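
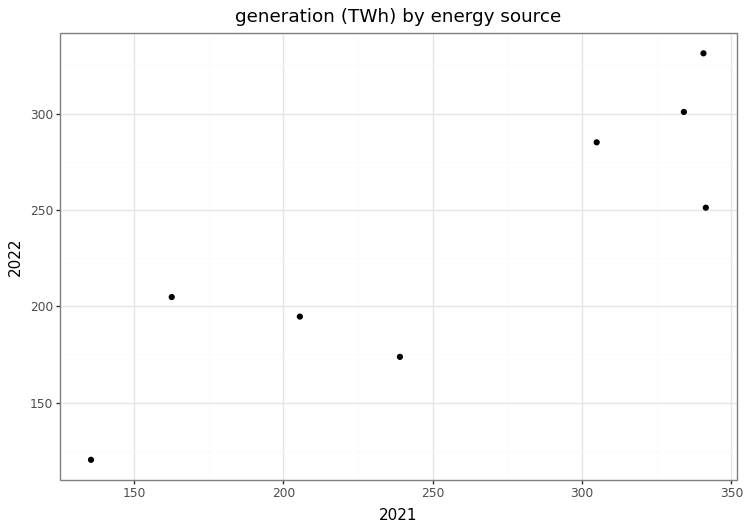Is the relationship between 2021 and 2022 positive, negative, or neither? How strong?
positive, strong

Points are positively correlated; strong (|r| ≈ 0.9).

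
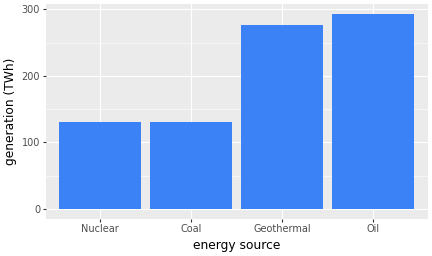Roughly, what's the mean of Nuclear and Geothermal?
≈ 200

(125 + 275) / 2 ≈ 200.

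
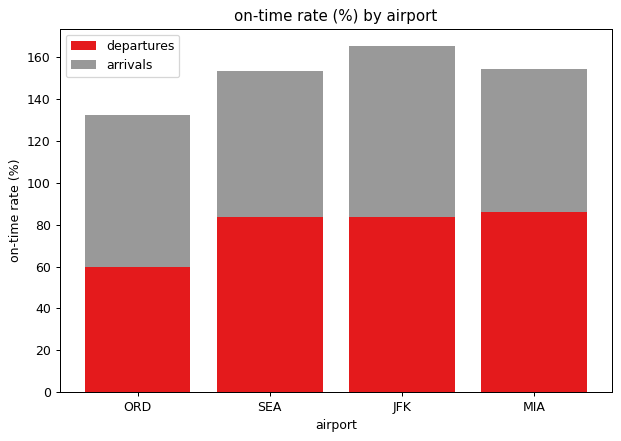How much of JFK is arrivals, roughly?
arrivals top ≈ 160, bottom ≈ 80; segment ≈ 80.

≈ 80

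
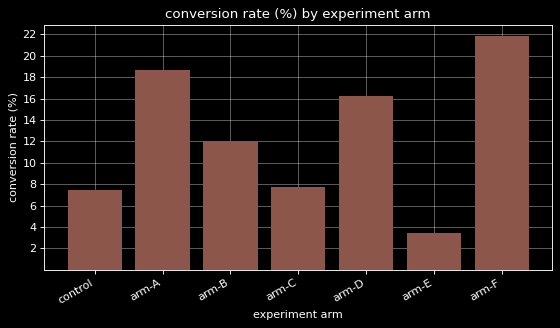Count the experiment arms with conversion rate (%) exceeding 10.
4

Above 10: arm-A, arm-B, arm-D, arm-F.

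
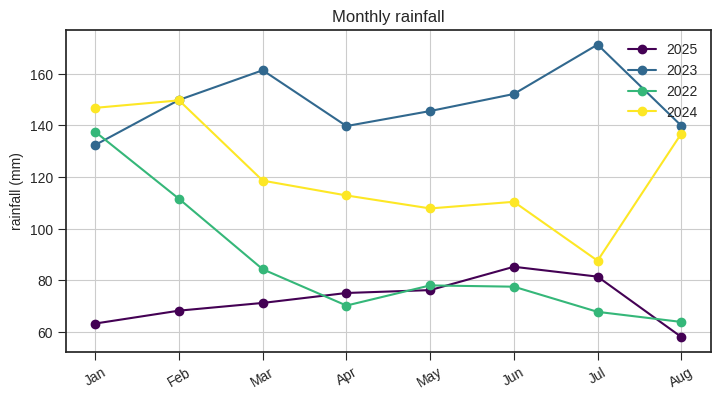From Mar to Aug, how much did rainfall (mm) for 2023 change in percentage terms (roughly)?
Mar ≈ 160, Aug ≈ 140; (140 − 160) / 160 ≈ -12.5%.

≈ -12.5%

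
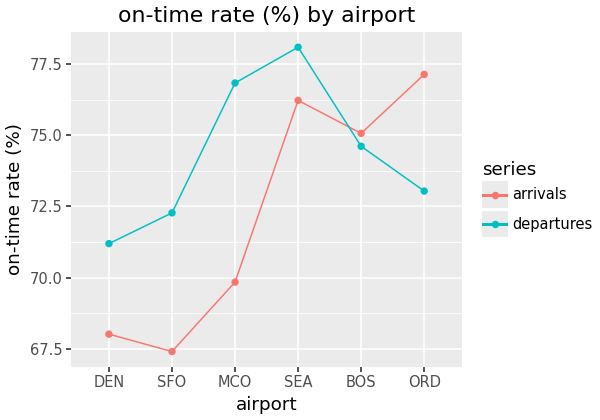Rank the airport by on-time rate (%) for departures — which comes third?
BOS

Top 4 for departures: SEA ≈ 78, MCO ≈ 77, BOS ≈ 75, ORD ≈ 73.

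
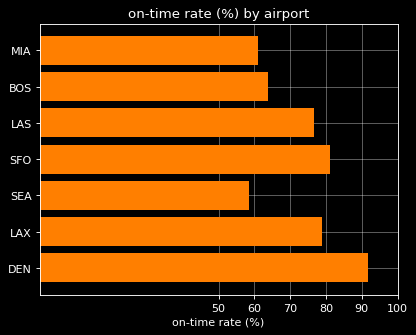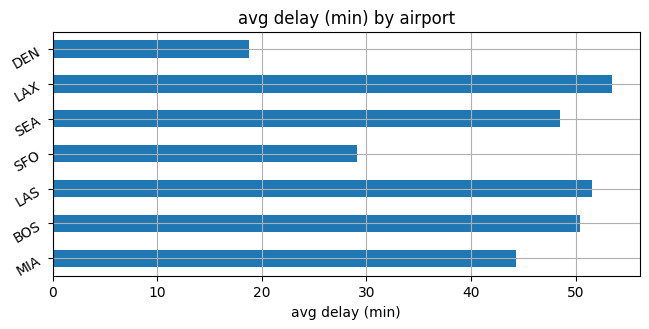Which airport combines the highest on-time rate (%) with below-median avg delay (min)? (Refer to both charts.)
DEN

Chart 2 median avg delay (min) ≈ 50; below-median airports: MIA, SFO, DEN. Among those, DEN has the highest on-time rate (%) (≈ 90).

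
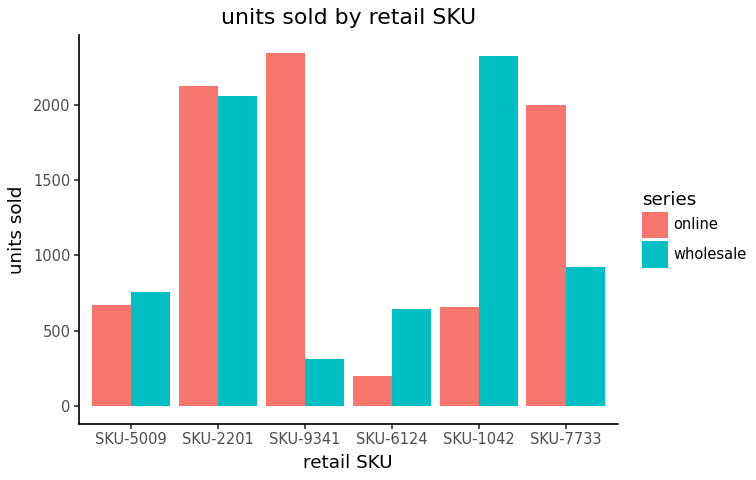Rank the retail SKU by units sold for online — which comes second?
Top 3 for online: SKU-9341 ≈ 2400, SKU-2201 ≈ 2200, SKU-7733 ≈ 2000.

SKU-2201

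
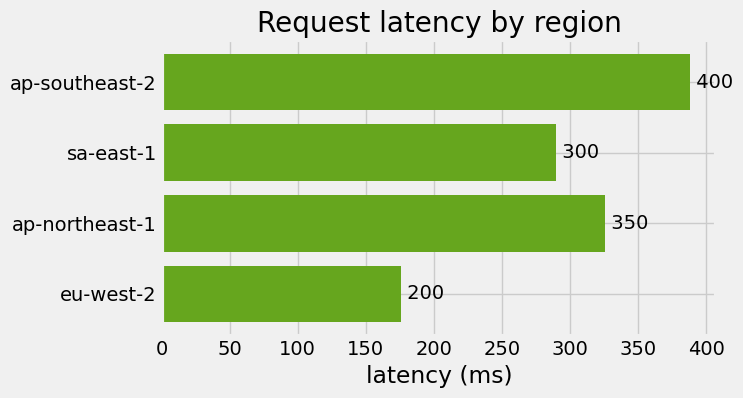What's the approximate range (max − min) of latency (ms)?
≈ 200

Max ap-southeast-2 ≈ 400, min eu-west-2 ≈ 200; range ≈ 200.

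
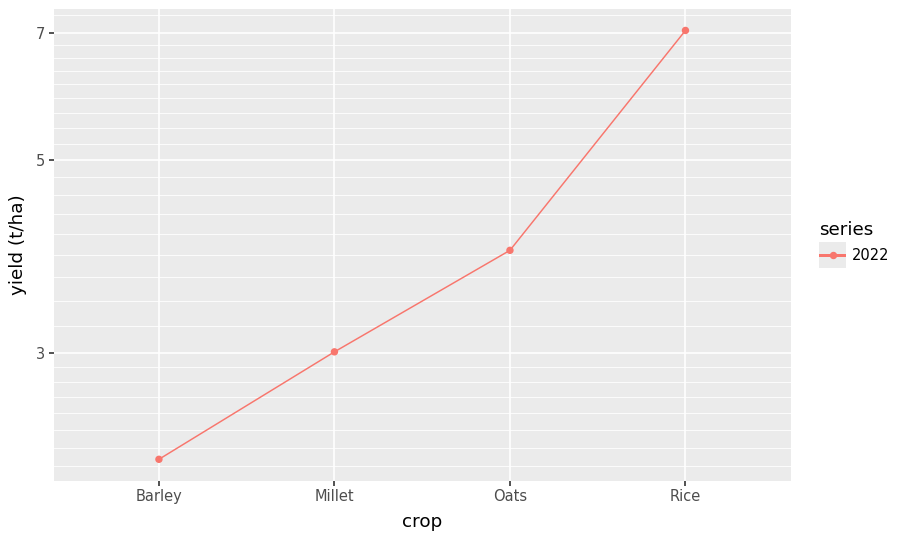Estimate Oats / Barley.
≈ 1.6×

Oats ≈ 4.0, Barley ≈ 2.5; 4.0/2.5 ≈ 1.6.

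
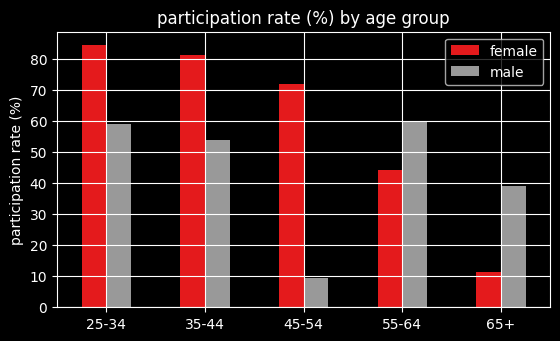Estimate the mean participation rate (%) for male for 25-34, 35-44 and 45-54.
≈ 40

(60 + 50 + 10) / 3 ≈ 40.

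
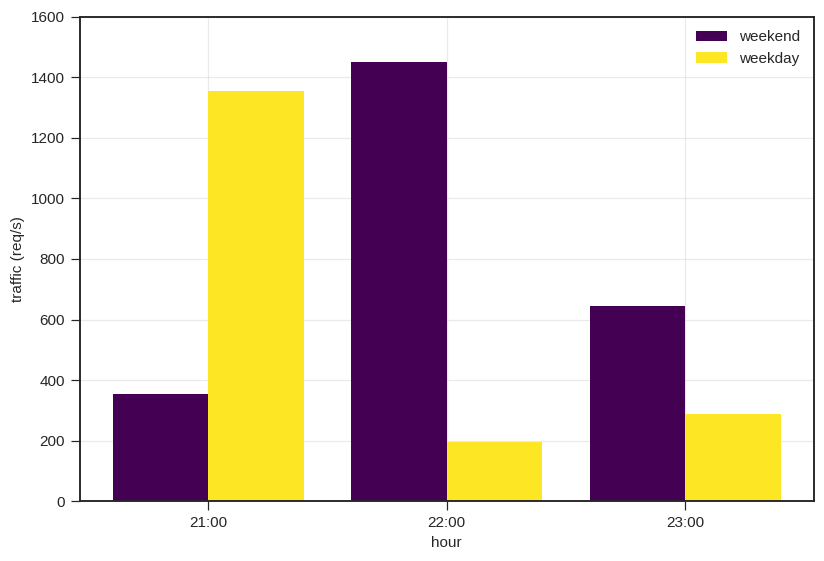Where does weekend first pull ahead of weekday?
22:00

21:00: weekend ≈ 400 vs weekday ≈ 1400 (not yet); 22:00: weekend ≈ 1400 vs weekday ≈ 200 (first crossover).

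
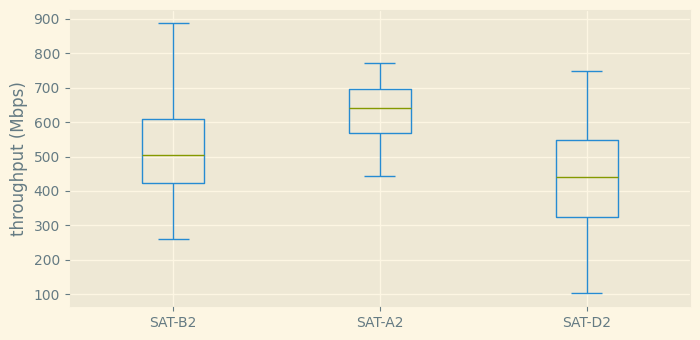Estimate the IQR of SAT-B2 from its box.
≈ 180

Q3 ≈ 600, Q1 ≈ 420; IQR ≈ 180.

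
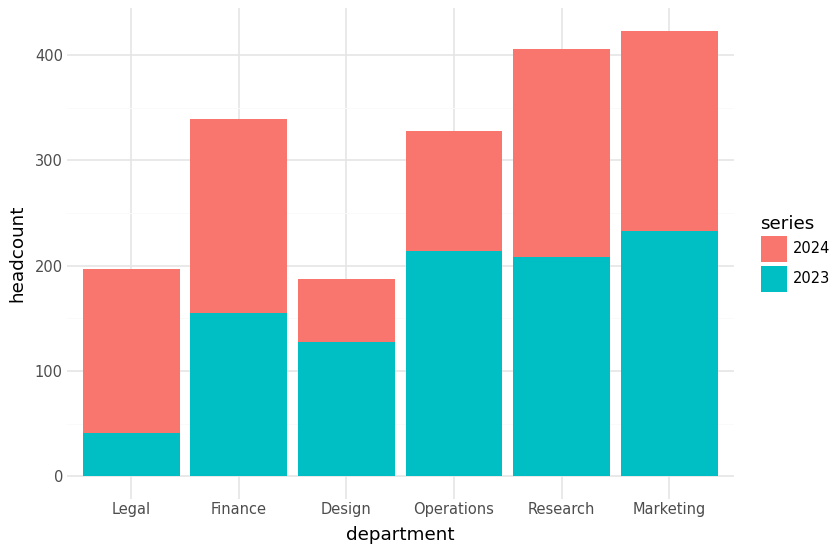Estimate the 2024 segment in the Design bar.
2024 top ≈ 200, bottom ≈ 150; segment ≈ 50.

≈ 50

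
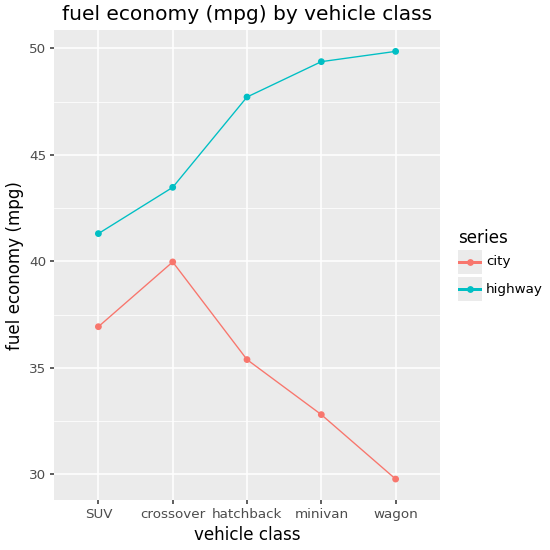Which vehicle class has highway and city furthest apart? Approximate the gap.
wagon, ≈ 20 mpg

wagon: highway ≈ 50, city ≈ 30 → gap ≈ 20. Next-largest (minivan) is only ≈ 18.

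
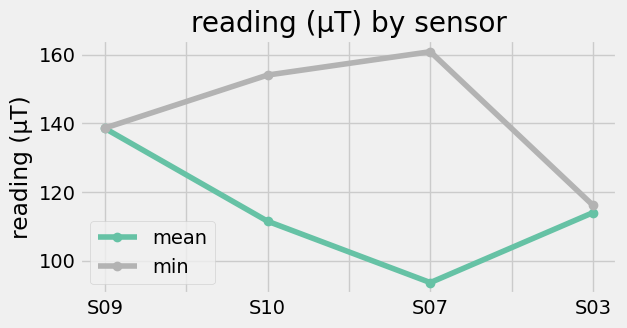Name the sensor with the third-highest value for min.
Top 4 for min: S07 ≈ 160, S10 ≈ 150, S09 ≈ 140, S03 ≈ 120.

S09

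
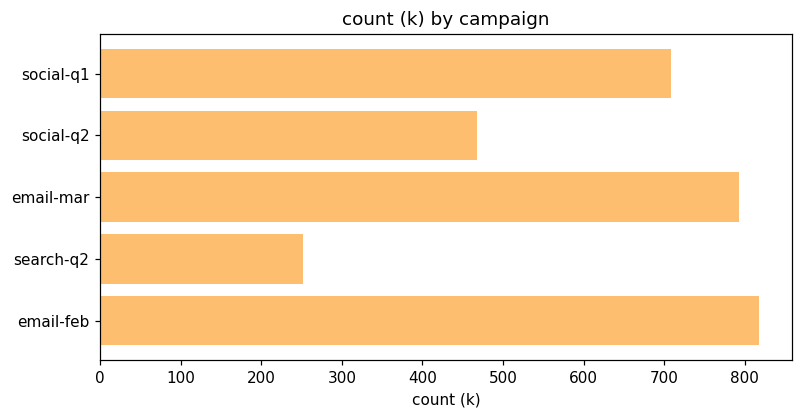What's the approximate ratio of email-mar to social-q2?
≈ 1.6×

email-mar ≈ 800, social-q2 ≈ 500; 800/500 ≈ 1.6.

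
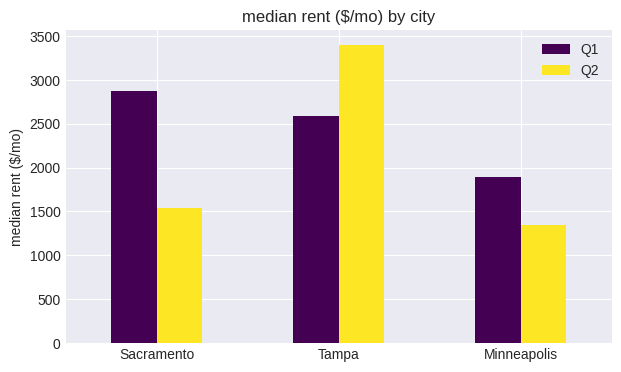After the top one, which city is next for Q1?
Tampa

Top 3 for Q1: Sacramento ≈ 3000, Tampa ≈ 2500, Minneapolis ≈ 2000.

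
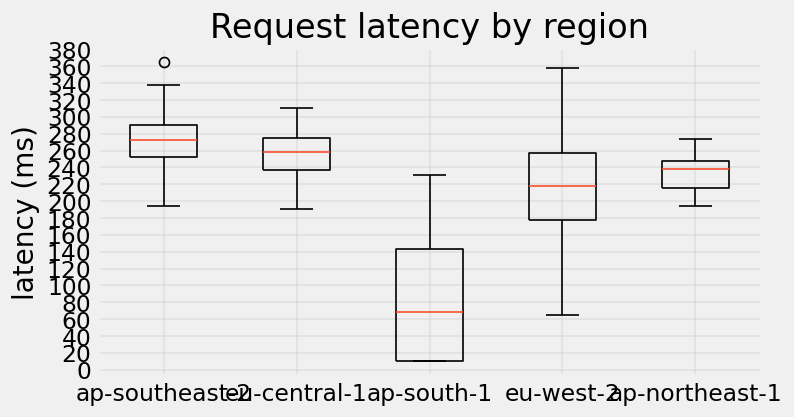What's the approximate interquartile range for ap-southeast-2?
≈ 40

Q3 ≈ 300, Q1 ≈ 260; IQR ≈ 40.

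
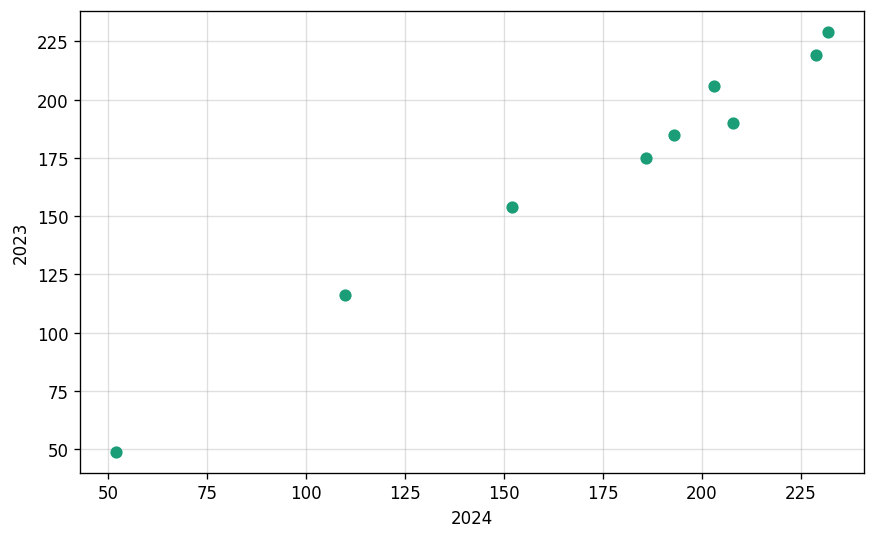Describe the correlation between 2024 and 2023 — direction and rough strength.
Points are positively correlated; strong (|r| ≈ 1.0).

positive, strong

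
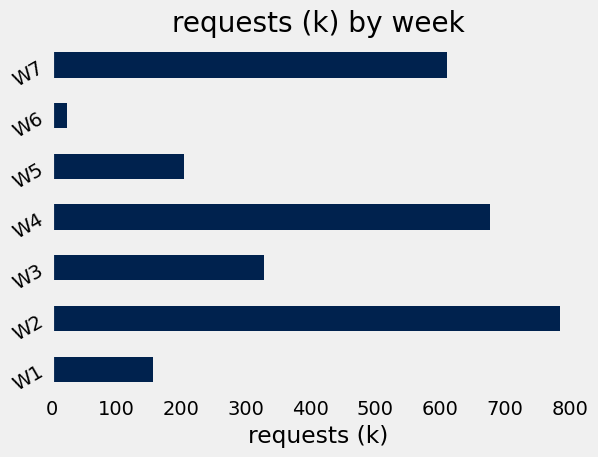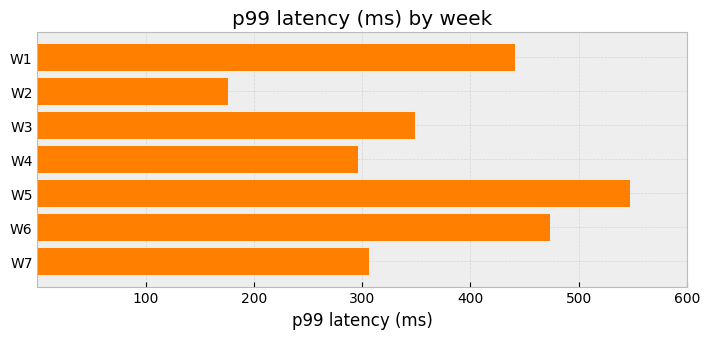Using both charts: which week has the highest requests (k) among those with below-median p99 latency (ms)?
Chart 2 median p99 latency (ms) ≈ 300; below-median weeks: W2, W4, W7. Among those, W2 has the highest requests (k) (≈ 800).

W2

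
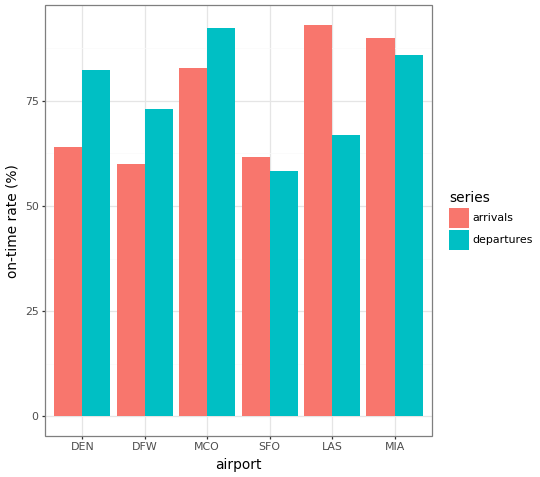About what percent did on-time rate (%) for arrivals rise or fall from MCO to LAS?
MCO ≈ 80, LAS ≈ 90; (90 − 80) / 80 ≈ +12.5%.

≈ +12.5%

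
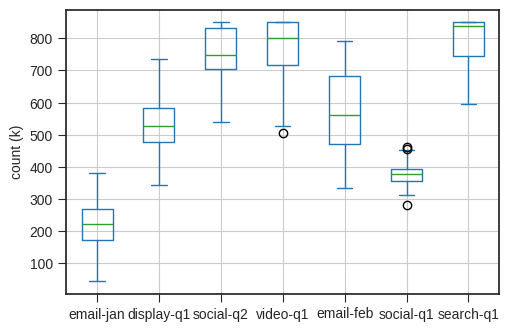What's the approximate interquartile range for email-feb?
Q3 ≈ 700, Q1 ≈ 450; IQR ≈ 250.

≈ 250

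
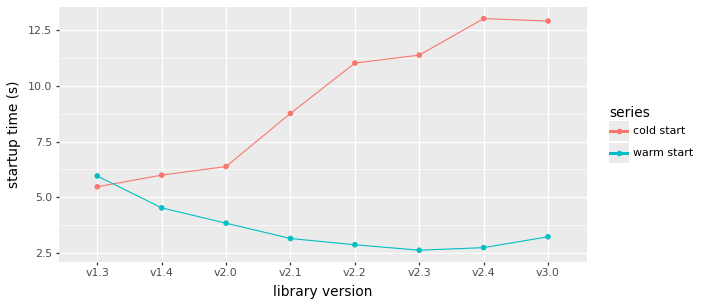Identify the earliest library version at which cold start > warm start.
v1.3: cold start ≈ 5 vs warm start ≈ 6 (not yet); v1.4: cold start ≈ 6 vs warm start ≈ 5 (first crossover).

v1.4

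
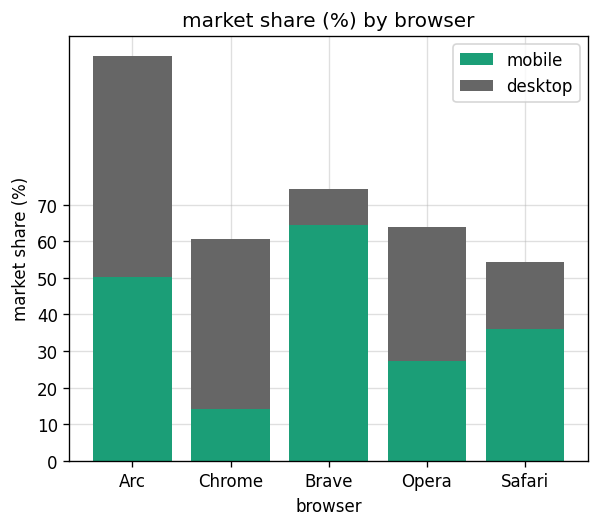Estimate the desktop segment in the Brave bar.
desktop top ≈ 70, bottom ≈ 60; segment ≈ 10.

≈ 10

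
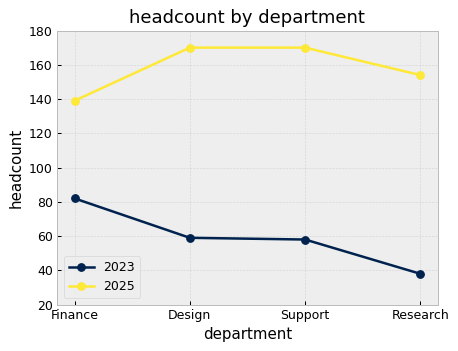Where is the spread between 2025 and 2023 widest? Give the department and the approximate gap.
Research: 2025 ≈ 160, 2023 ≈ 40 → gap ≈ 120. Next-largest (Support) is only ≈ 100.

Research, ≈ 120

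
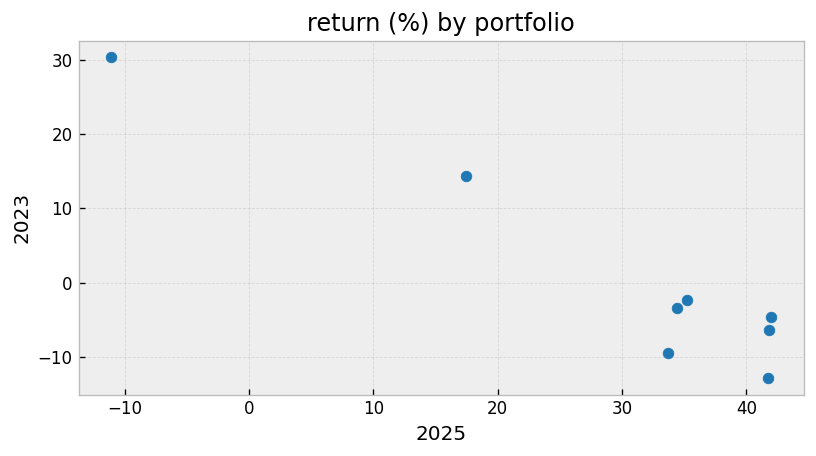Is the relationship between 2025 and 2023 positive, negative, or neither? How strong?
negative, strong

Points are negatively correlated; strong (|r| ≈ 1.0).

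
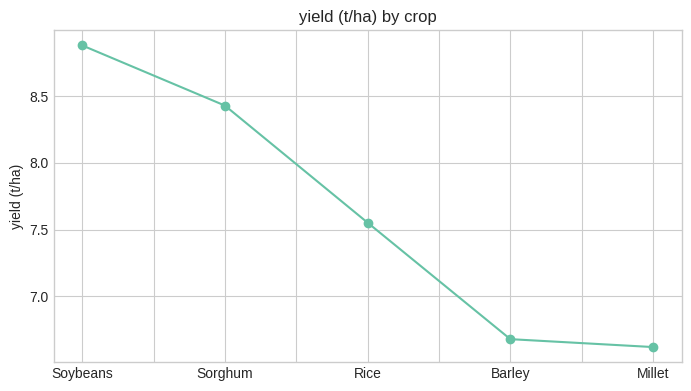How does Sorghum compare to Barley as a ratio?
≈ 1.27×

Sorghum ≈ 8.4, Barley ≈ 6.6; 8.4/6.6 ≈ 1.27.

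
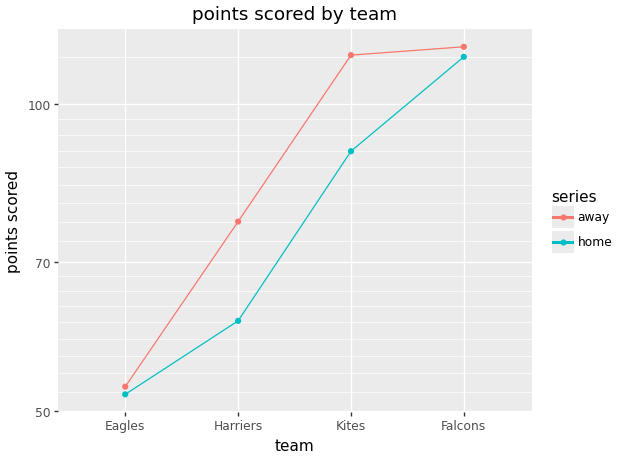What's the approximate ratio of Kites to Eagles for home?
≈ 1.8×

Kites ≈ 90, Eagles ≈ 50; 90/50 ≈ 1.8.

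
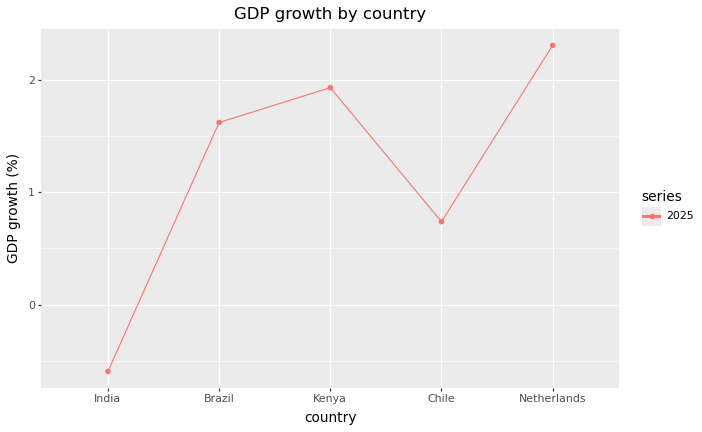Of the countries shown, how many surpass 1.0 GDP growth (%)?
Above 1.0: Brazil, Kenya, Netherlands.

3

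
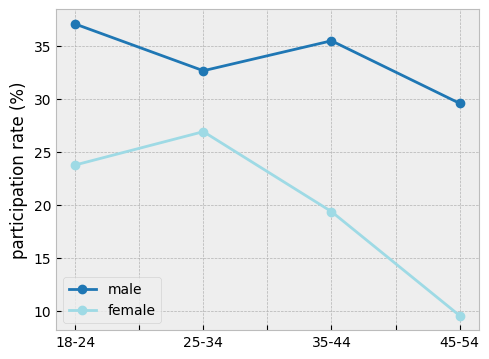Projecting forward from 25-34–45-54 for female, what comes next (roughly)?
≈ 2.5

Last three: 25, 20, 10 → slope ≈ -7.5/step → next ≈ 2.5.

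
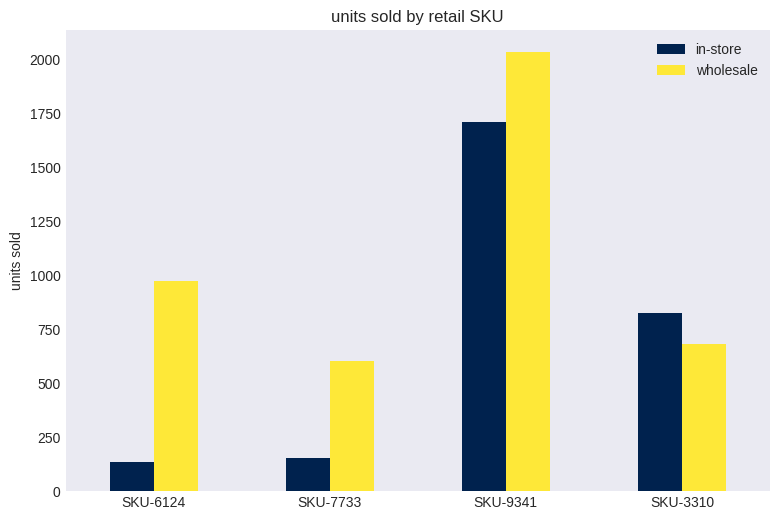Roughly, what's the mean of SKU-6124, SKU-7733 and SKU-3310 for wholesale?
≈ 733

(1000 + 600 + 600) / 3 ≈ 733.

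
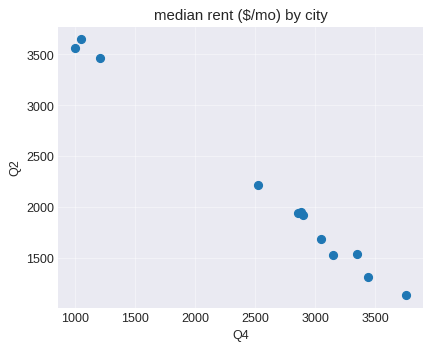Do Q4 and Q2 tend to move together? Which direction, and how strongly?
negative, strong

Points are negatively correlated; strong (|r| ≈ 1.0).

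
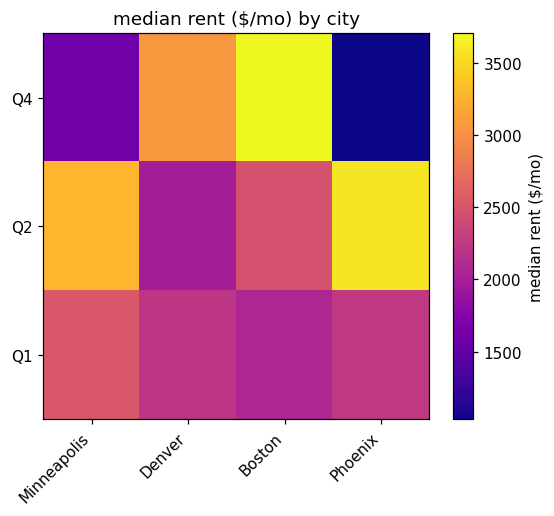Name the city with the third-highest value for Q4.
Minneapolis

Top 4 for Q4: Boston ≈ 3500, Denver ≈ 3000, Minneapolis ≈ 1500, Phoenix ≈ 1000.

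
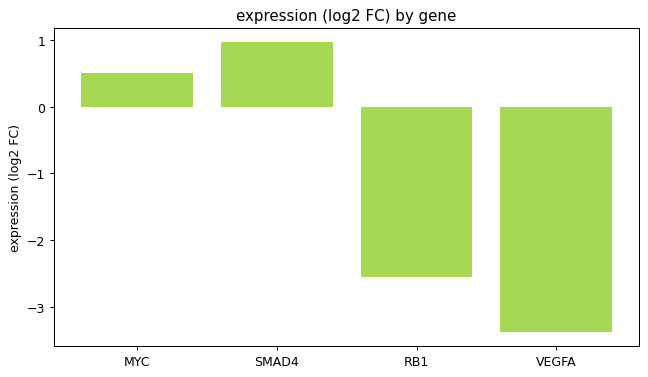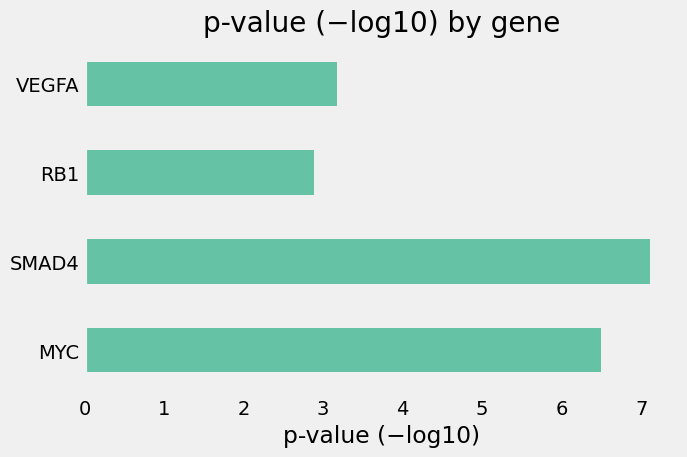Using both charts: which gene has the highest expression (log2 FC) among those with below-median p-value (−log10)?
Chart 2 median p-value (−log10) ≈ 5; below-median genes: RB1, VEGFA. Among those, RB1 has the highest expression (log2 FC) (≈ -2.5).

RB1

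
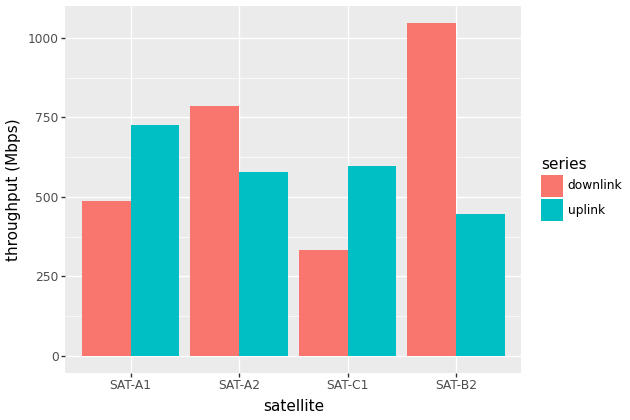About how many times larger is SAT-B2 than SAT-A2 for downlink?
≈ 1.25×

SAT-B2 ≈ 1000, SAT-A2 ≈ 800; 1000/800 ≈ 1.25.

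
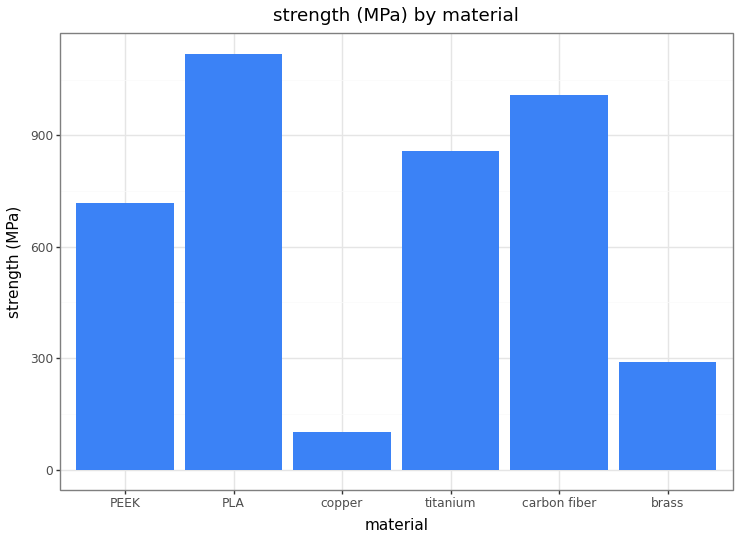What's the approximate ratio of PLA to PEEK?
PLA ≈ 1100, PEEK ≈ 700; 1100/700 ≈ 1.57.

≈ 1.57×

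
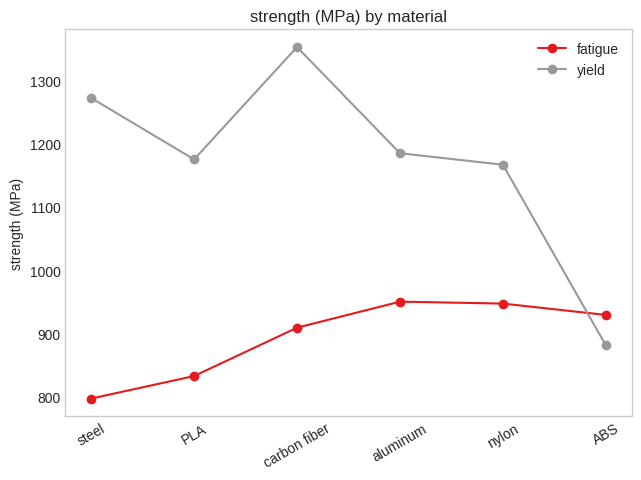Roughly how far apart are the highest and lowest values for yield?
≈ 450

Max carbon fiber ≈ 1350, min ABS ≈ 900; range ≈ 450.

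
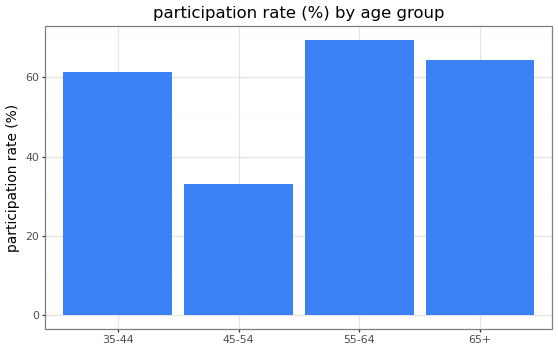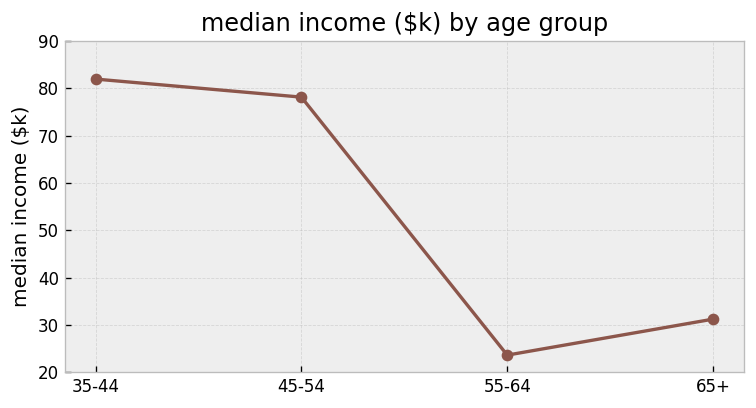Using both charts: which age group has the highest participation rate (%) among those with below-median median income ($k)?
Chart 2 median median income ($k) ≈ 50; below-median age groups: 55-64, 65+. Among those, 55-64 has the highest participation rate (%) (≈ 70).

55-64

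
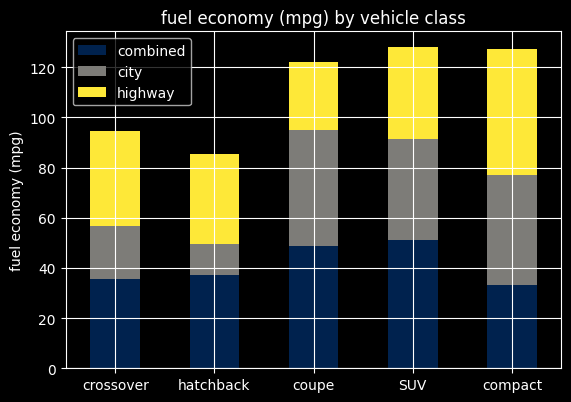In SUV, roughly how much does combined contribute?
combined top ≈ 60, bottom ≈ 0; segment ≈ 60.

≈ 60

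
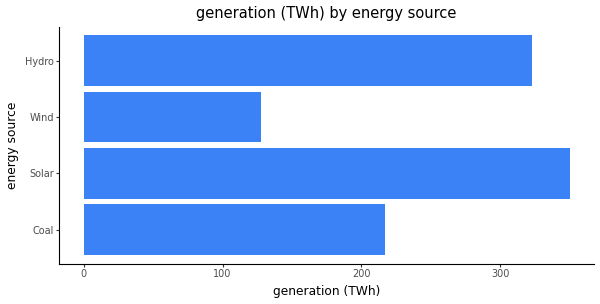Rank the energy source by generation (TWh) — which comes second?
Top 3: Solar ≈ 350, Hydro ≈ 300, Coal ≈ 200.

Hydro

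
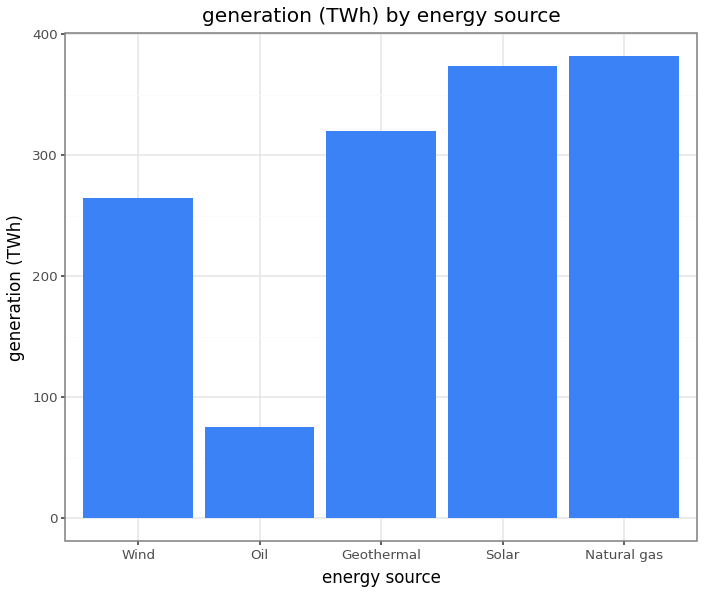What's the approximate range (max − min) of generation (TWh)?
≈ 300

Max Natural gas ≈ 400, min Oil ≈ 100; range ≈ 300.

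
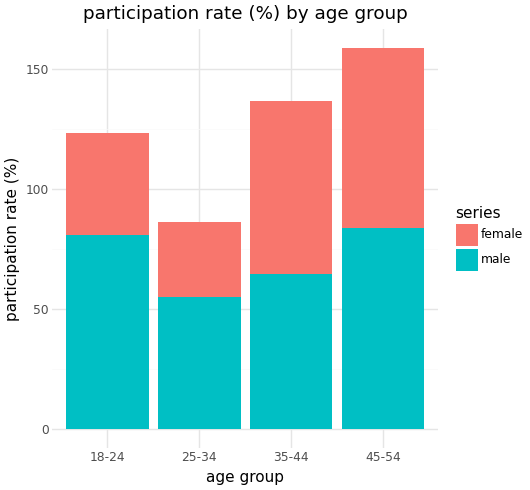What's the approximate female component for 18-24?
≈ 40

female top ≈ 120, bottom ≈ 80; segment ≈ 40.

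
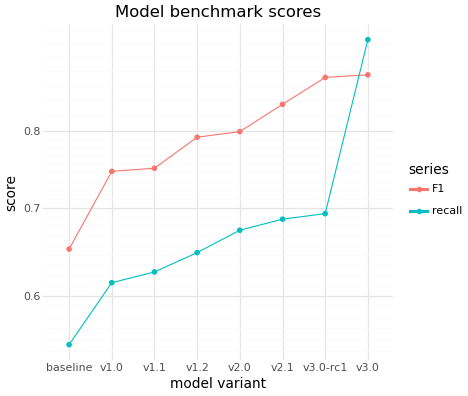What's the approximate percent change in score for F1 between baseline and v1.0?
baseline ≈ 0.65, v1.0 ≈ 0.75; (0.75 − 0.65) / 0.65 ≈ +15.4%.

≈ +15.4%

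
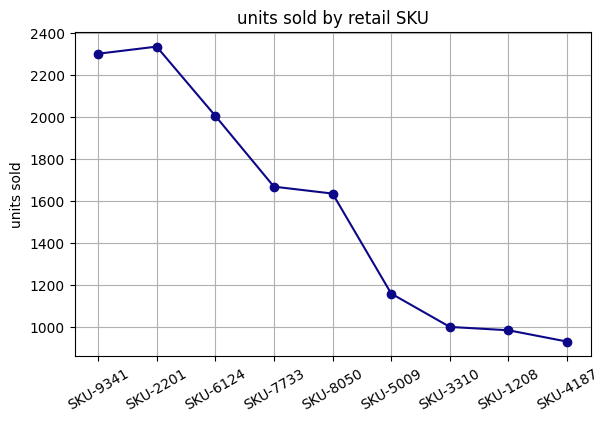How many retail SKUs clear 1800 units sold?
Above 1800: SKU-9341, SKU-2201, SKU-6124.

3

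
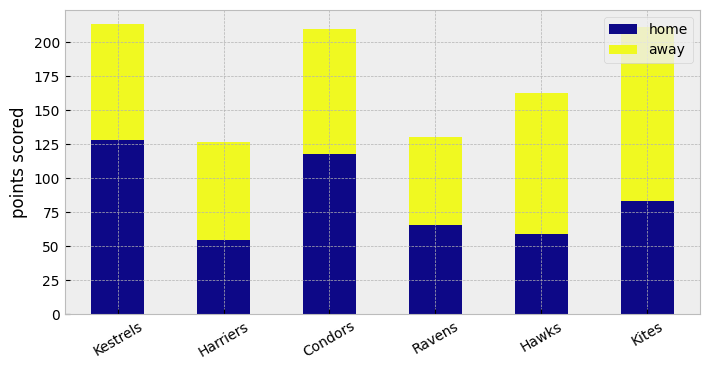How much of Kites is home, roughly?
≈ 80

home top ≈ 80, bottom ≈ 0; segment ≈ 80.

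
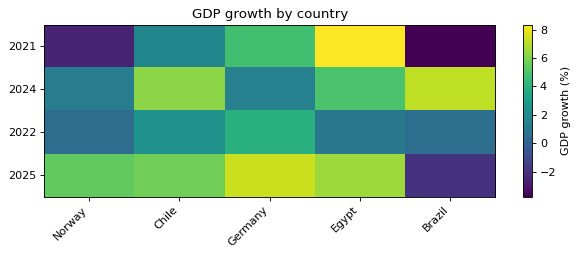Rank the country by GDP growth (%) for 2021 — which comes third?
Chile

Top 4 for 2021: Egypt ≈ 8, Germany ≈ 4, Chile ≈ 2, Norway ≈ -2.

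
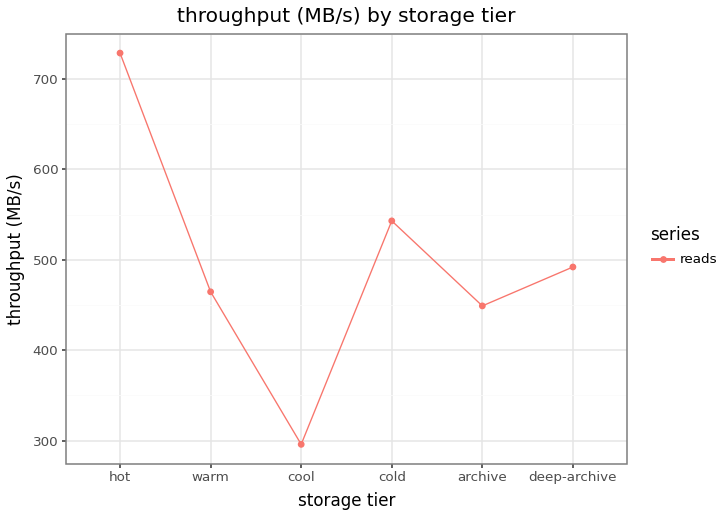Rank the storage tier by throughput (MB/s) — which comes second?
cold

Top 3: hot ≈ 750, cold ≈ 550, deep-archive ≈ 500.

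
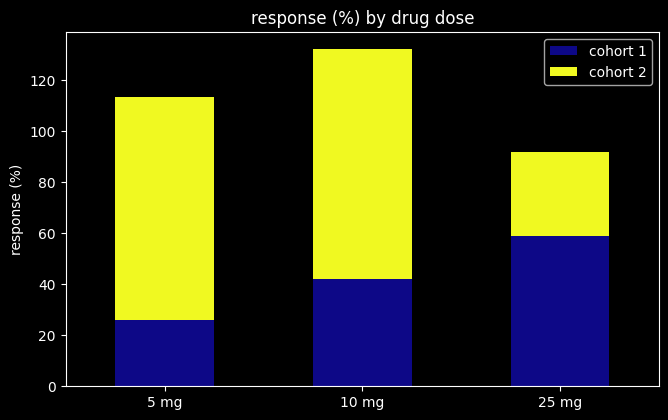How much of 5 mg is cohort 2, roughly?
cohort 2 top ≈ 120, bottom ≈ 20; segment ≈ 100.

≈ 100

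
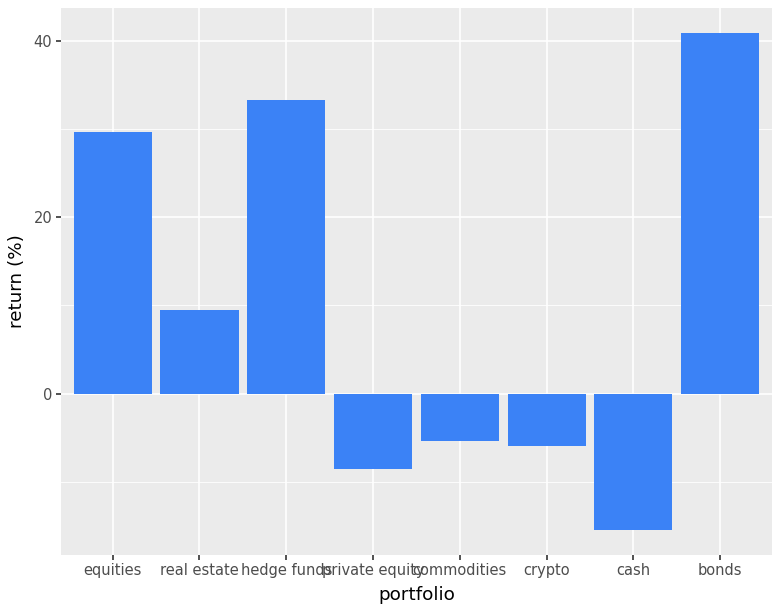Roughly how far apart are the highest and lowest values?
≈ 55

Max bonds ≈ 40, min cash ≈ -15; range ≈ 55.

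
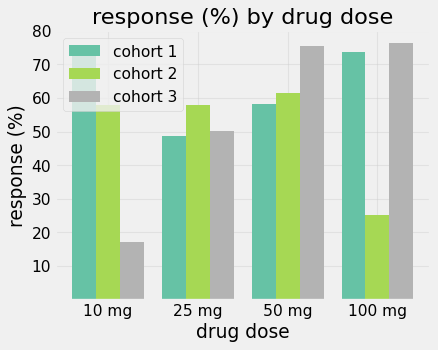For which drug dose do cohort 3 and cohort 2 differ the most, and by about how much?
100 mg: cohort 3 ≈ 80, cohort 2 ≈ 30 → gap ≈ 50. Next-largest (10 mg) is only ≈ 40.

100 mg, ≈ 50 %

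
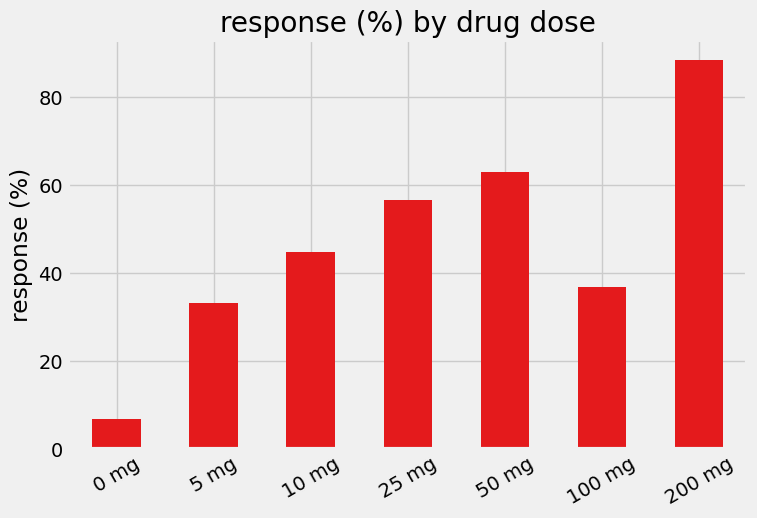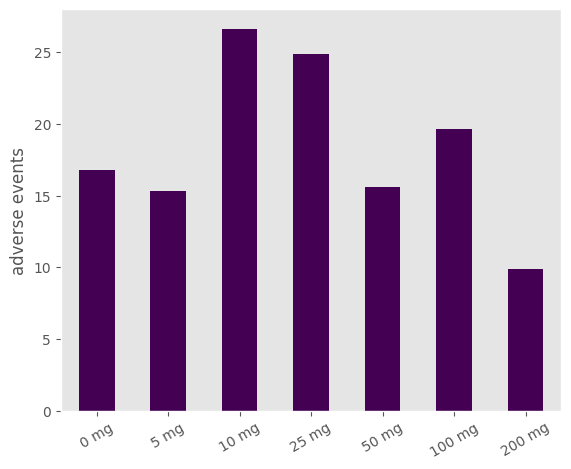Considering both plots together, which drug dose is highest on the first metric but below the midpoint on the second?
Chart 2 median adverse events ≈ 15; below-median drug doses: 5 mg, 50 mg, 200 mg. Among those, 200 mg has the highest response (%) (≈ 90).

200 mg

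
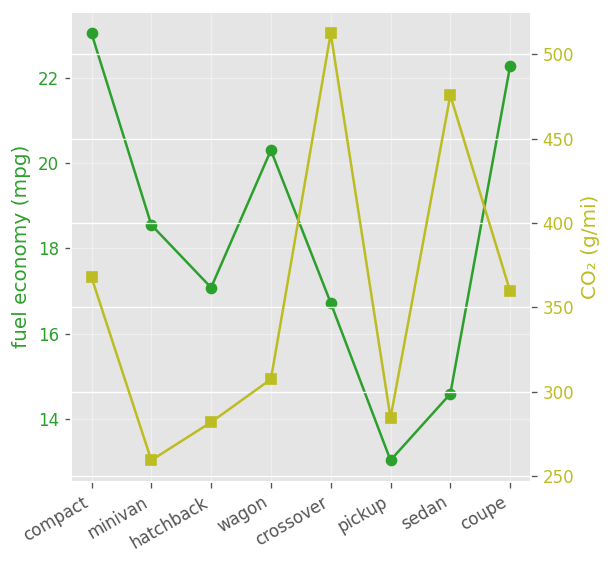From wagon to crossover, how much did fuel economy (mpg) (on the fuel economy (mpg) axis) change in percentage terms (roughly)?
wagon ≈ 20, crossover ≈ 17; (17 − 20) / 20 ≈ -15%.

≈ -15%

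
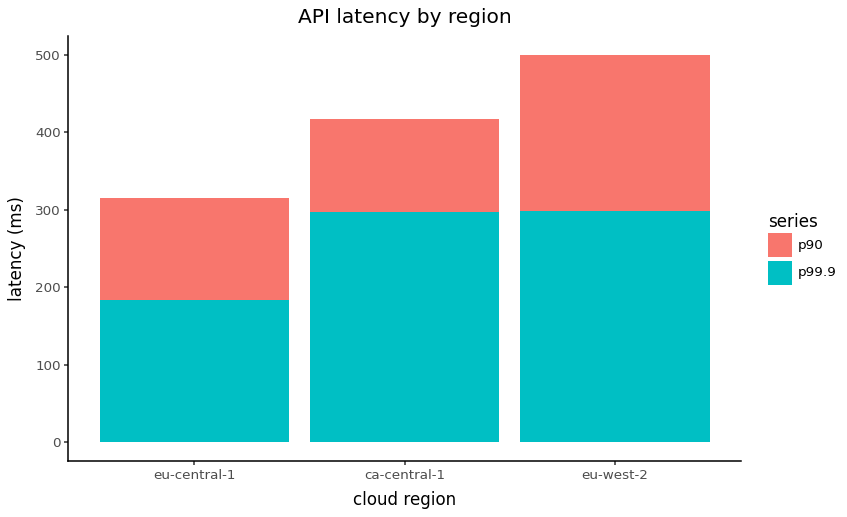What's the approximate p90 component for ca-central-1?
≈ 100

p90 top ≈ 400, bottom ≈ 300; segment ≈ 100.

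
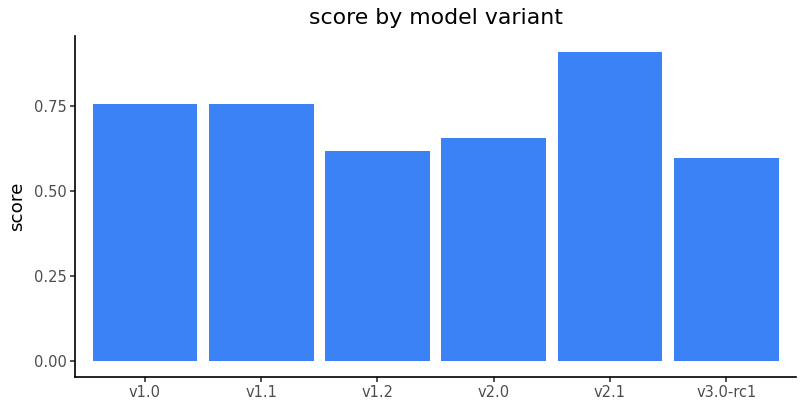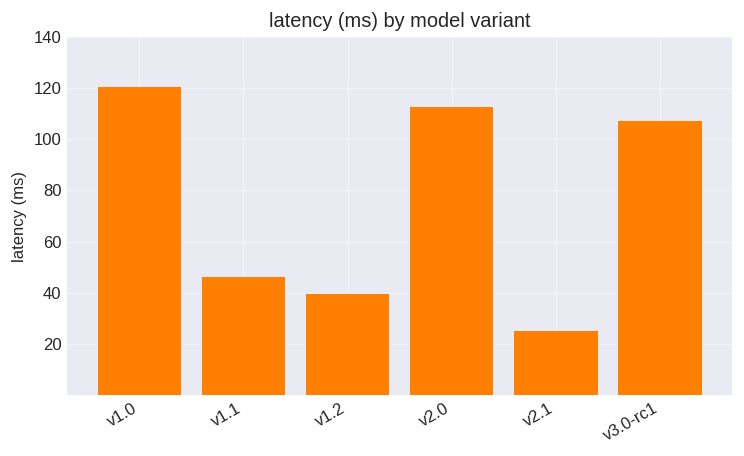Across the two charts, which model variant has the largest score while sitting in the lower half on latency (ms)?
v2.1

Chart 2 median latency (ms) ≈ 80; below-median model variants: v1.1, v1.2, v2.1. Among those, v2.1 has the highest score (≈ 0.9).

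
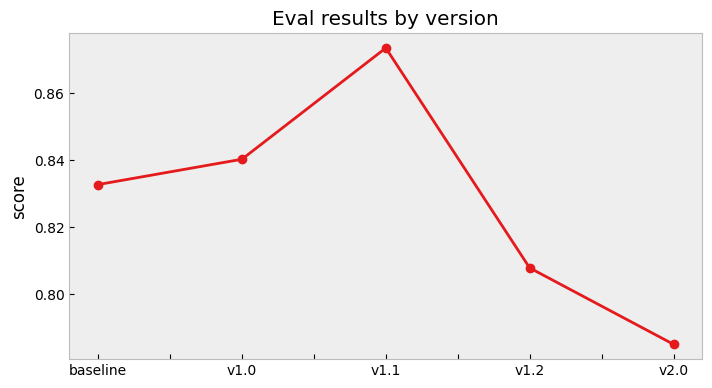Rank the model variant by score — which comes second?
v1.0

Top 3: v1.1 ≈ 0.87, v1.0 ≈ 0.84, baseline ≈ 0.83.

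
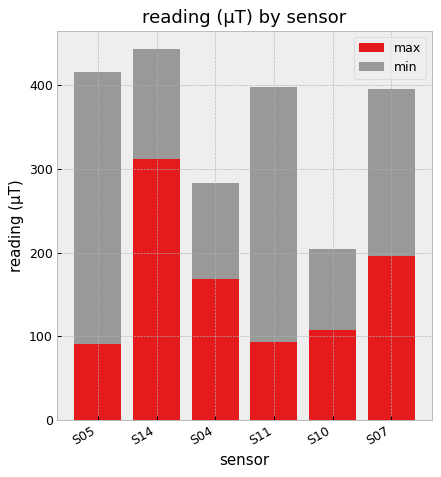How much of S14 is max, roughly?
≈ 300

max top ≈ 300, bottom ≈ 0; segment ≈ 300.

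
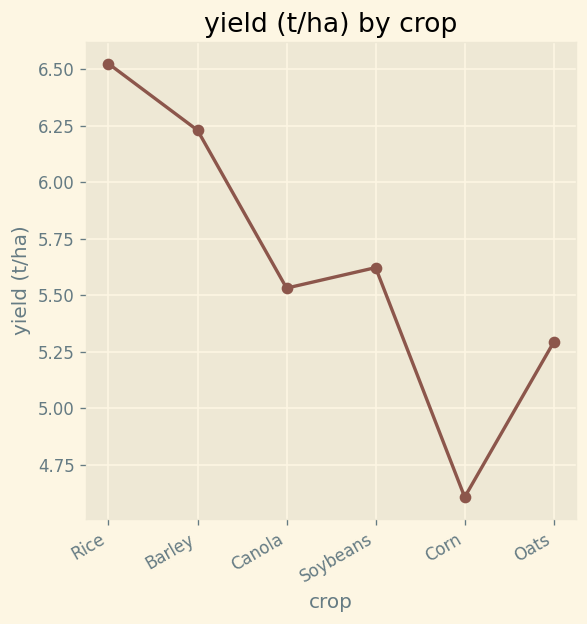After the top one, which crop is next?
Top 3: Rice ≈ 6.6, Barley ≈ 6.2, Soybeans ≈ 5.6.

Barley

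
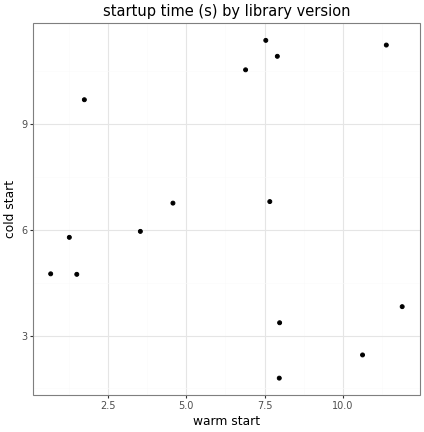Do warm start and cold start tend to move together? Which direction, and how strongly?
Points are roughly uncorrelated; weak (|r| ≈ 0.0).

no clear correlation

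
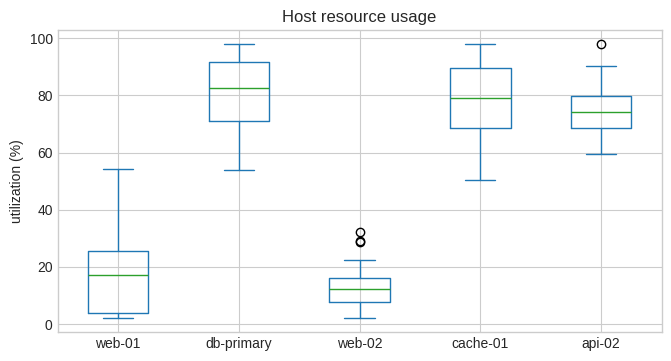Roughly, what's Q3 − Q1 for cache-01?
Q3 ≈ 90, Q1 ≈ 70; IQR ≈ 20.

≈ 20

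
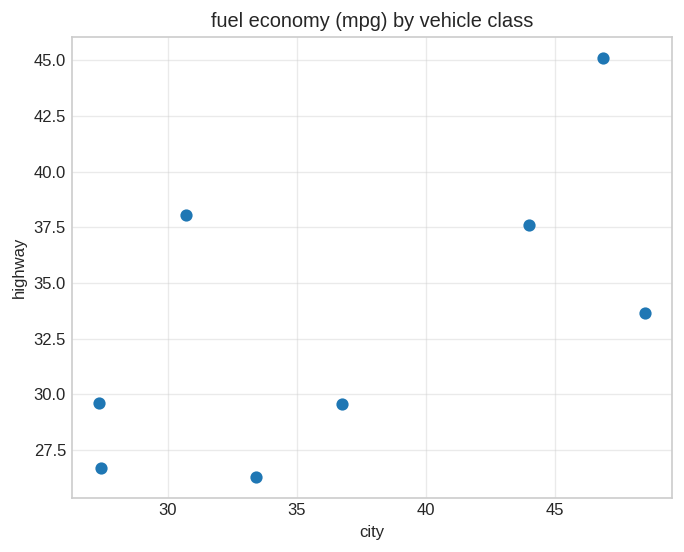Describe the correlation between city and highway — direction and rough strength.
Points are positively correlated; moderate (|r| ≈ 0.6).

positive, moderate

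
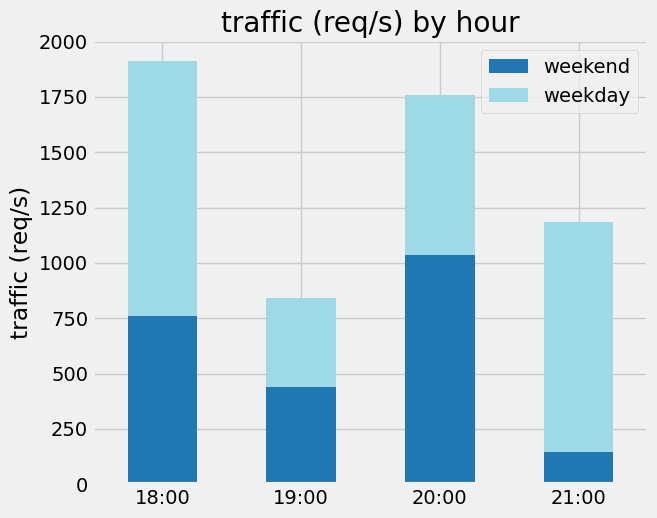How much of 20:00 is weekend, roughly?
≈ 1000

weekend top ≈ 1000, bottom ≈ 0; segment ≈ 1000.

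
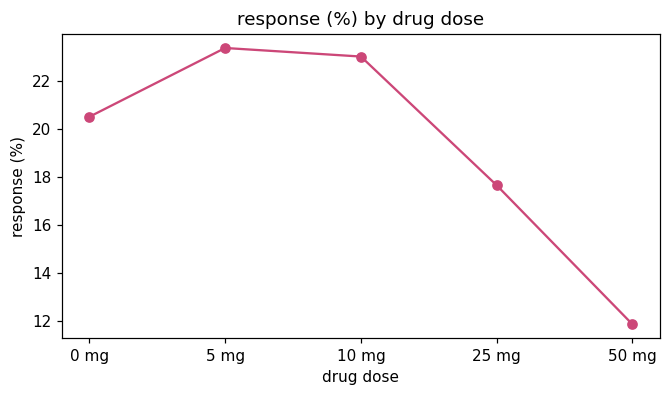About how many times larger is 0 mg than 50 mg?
≈ 1.75×

0 mg ≈ 21, 50 mg ≈ 12; 21/12 ≈ 1.75.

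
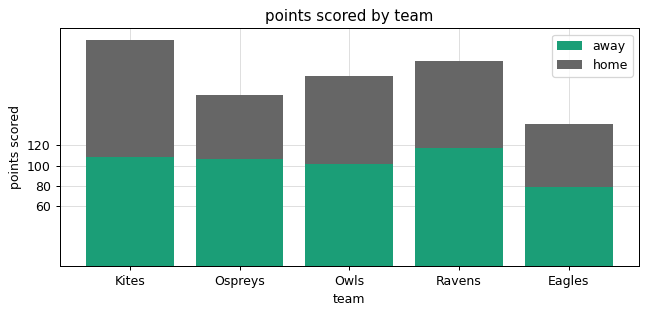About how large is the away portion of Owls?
away top ≈ 100, bottom ≈ 0; segment ≈ 100.

≈ 100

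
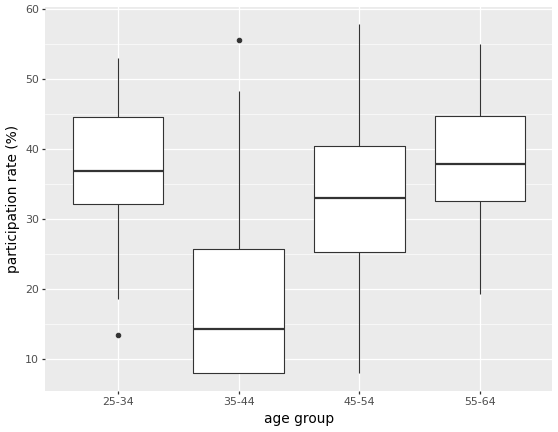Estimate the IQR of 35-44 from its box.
Q3 ≈ 25, Q1 ≈ 10; IQR ≈ 15.

≈ 15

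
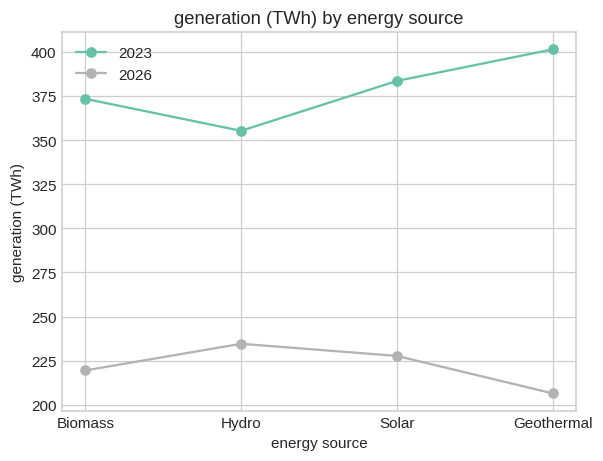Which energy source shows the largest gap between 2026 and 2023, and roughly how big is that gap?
Geothermal: 2026 ≈ 200, 2023 ≈ 400 → gap ≈ 200. Next-largest (Solar) is only ≈ 160.

Geothermal, ≈ 200 TWh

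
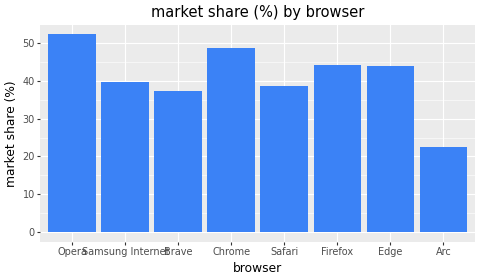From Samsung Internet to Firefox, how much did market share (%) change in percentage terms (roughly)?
Samsung Internet ≈ 40, Firefox ≈ 45; (45 − 40) / 40 ≈ +12.5%.

≈ +12.5%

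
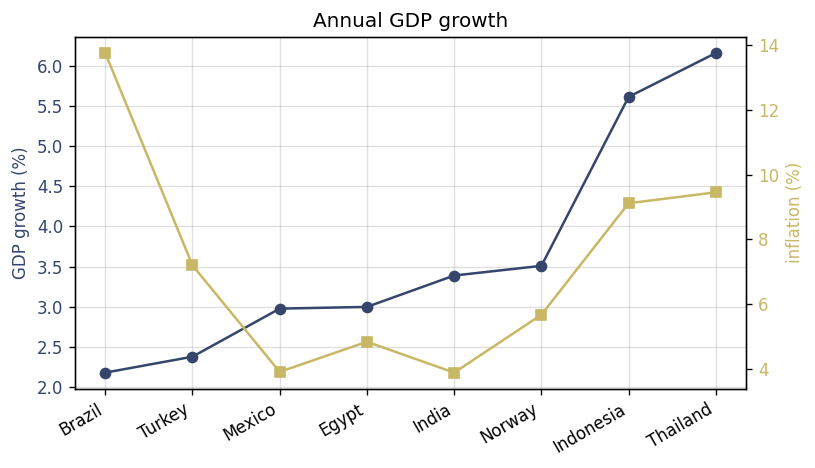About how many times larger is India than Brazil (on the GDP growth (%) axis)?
India ≈ 3.5, Brazil ≈ 2.0; 3.5/2.0 ≈ 1.75.

≈ 1.75×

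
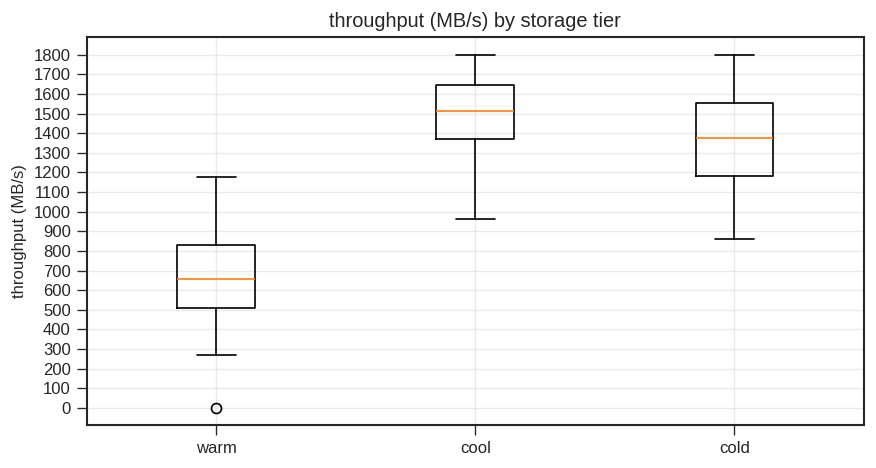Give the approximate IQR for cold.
≈ 400

Q3 ≈ 1600, Q1 ≈ 1200; IQR ≈ 400.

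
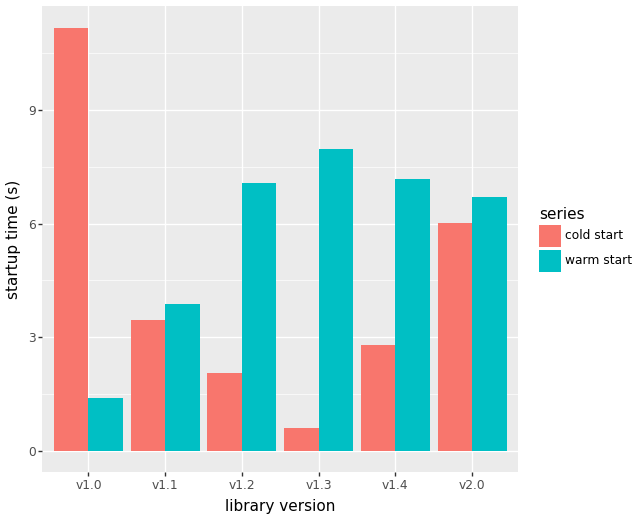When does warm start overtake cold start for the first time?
v1.1

v1.0: warm start ≈ 1 vs cold start ≈ 11 (not yet); v1.1: warm start ≈ 4 vs cold start ≈ 3 (first crossover).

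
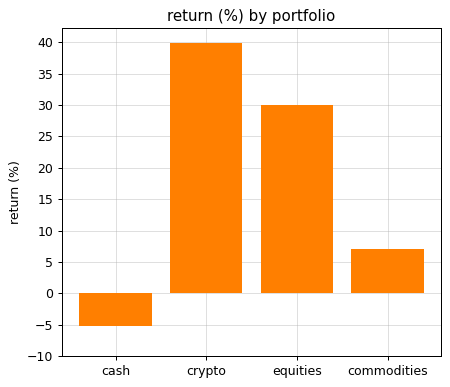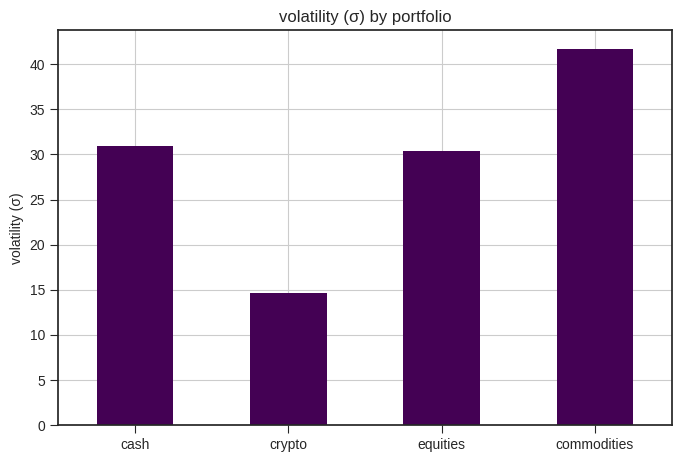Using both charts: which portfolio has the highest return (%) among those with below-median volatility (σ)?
Chart 2 median volatility (σ) ≈ 30; below-median portfolios: crypto, equities. Among those, crypto has the highest return (%) (≈ 40).

crypto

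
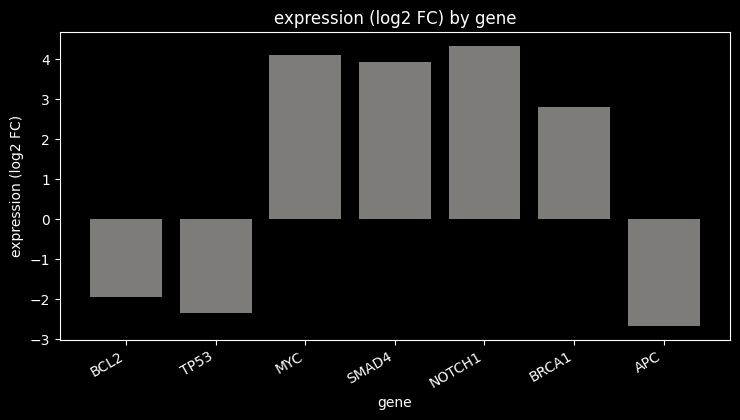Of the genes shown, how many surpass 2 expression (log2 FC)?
4

Above 2: MYC, SMAD4, NOTCH1, BRCA1.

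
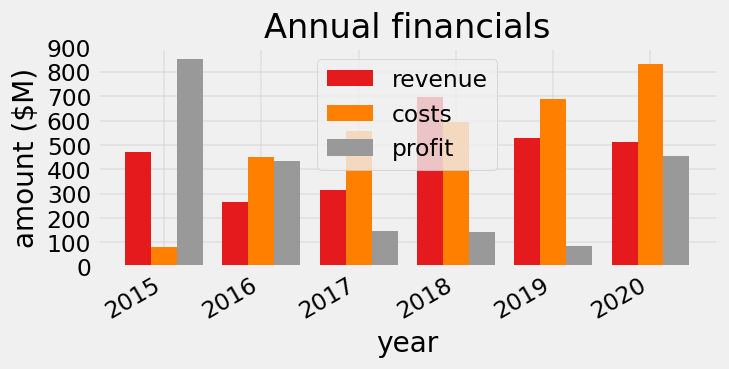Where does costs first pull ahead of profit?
2016

2015: costs ≈ 100 vs profit ≈ 900 (not yet); 2016: costs ≈ 500 vs profit ≈ 400 (first crossover).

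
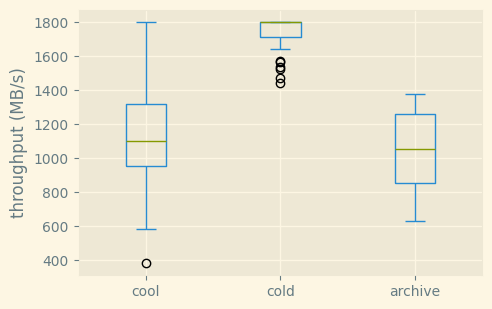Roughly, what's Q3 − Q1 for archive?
≈ 400

Q3 ≈ 1300, Q1 ≈ 900; IQR ≈ 400.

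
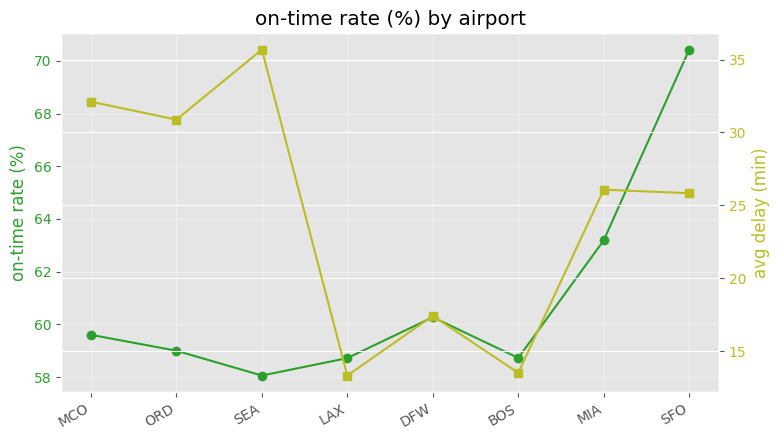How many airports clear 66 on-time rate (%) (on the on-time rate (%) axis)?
Above 66: SFO.

1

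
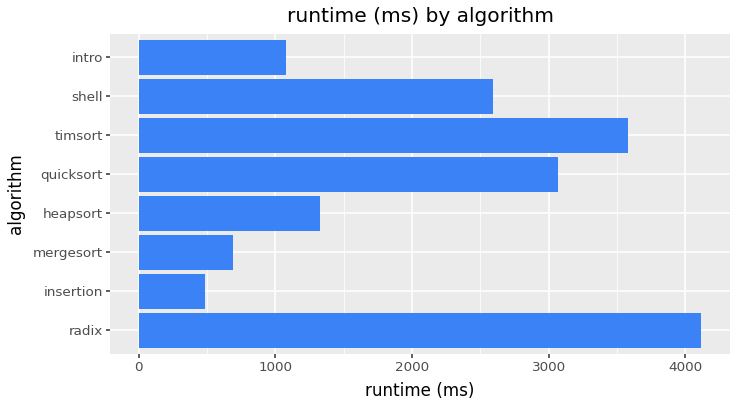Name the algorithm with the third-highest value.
Top 4: radix ≈ 4000, timsort ≈ 3500, quicksort ≈ 3000, shell ≈ 2500.

quicksort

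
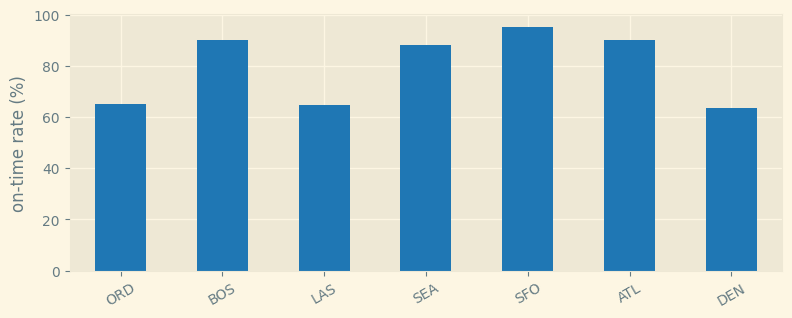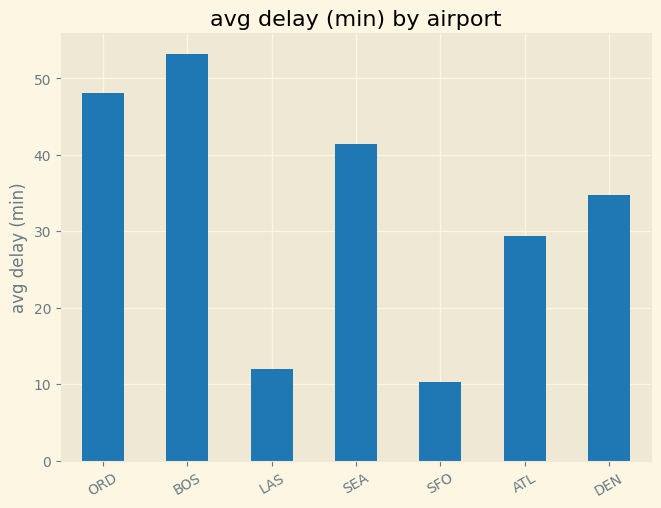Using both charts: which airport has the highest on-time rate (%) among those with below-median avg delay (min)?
Chart 2 median avg delay (min) ≈ 35; below-median airports: LAS, SFO, ATL. Among those, SFO has the highest on-time rate (%) (≈ 100).

SFO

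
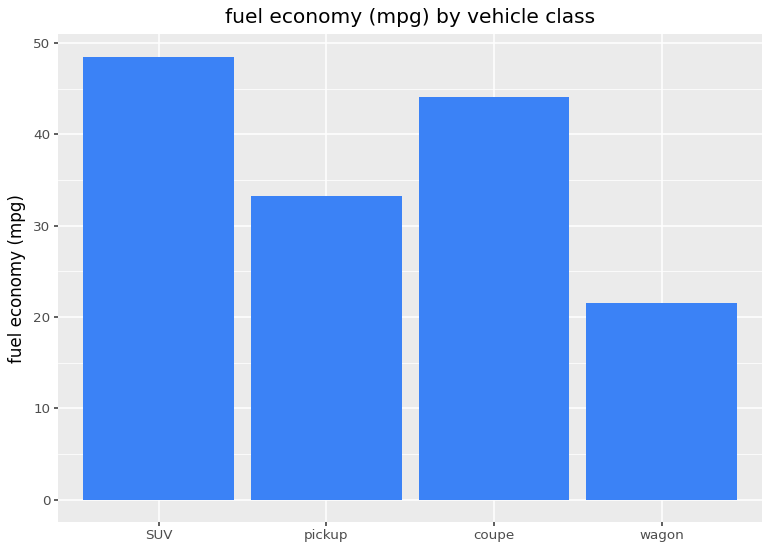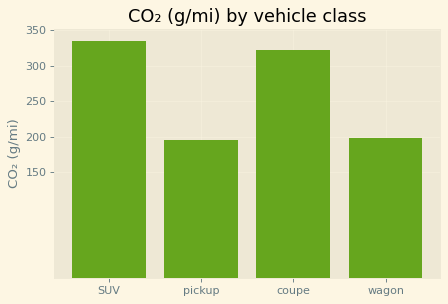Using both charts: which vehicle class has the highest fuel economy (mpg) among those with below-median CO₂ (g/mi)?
Chart 2 median CO₂ (g/mi) ≈ 250; below-median vehicle classes: pickup, wagon. Among those, pickup has the highest fuel economy (mpg) (≈ 35).

pickup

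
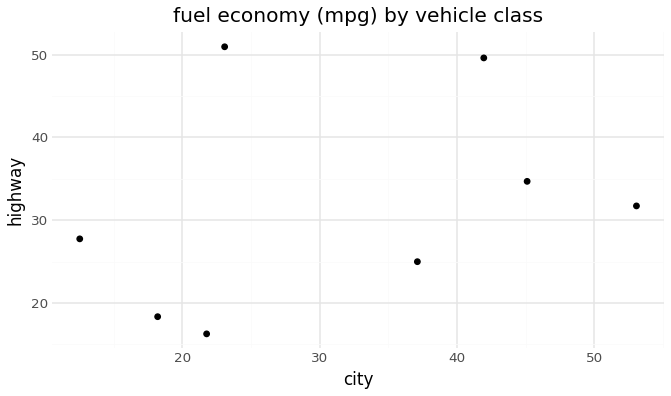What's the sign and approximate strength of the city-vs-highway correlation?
positive, weak

Points are positively correlated; weak (|r| ≈ 0.3).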